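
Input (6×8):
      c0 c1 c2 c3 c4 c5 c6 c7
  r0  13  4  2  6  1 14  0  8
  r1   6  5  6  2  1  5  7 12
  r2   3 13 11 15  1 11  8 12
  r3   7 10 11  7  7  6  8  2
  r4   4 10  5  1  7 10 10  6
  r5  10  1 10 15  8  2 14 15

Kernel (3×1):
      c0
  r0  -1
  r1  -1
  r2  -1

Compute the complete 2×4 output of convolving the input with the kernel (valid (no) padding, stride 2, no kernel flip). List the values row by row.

-22 -19 -3 -15
-14 -27 -15 -26

Output[0,0]: The receptive field on the input at this output position is [13 / 6 / 3]. Elementwise product with the kernel and sum: 13·-1 + 6·-1 + 3·-1.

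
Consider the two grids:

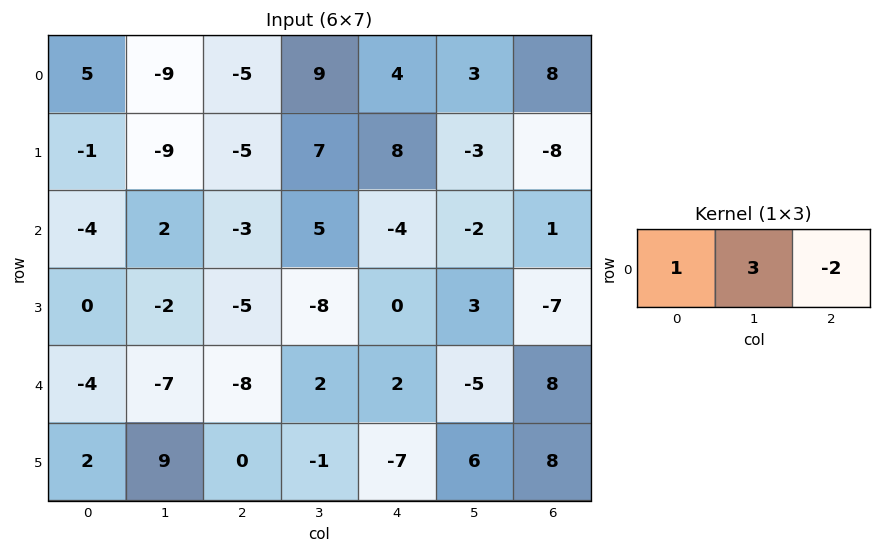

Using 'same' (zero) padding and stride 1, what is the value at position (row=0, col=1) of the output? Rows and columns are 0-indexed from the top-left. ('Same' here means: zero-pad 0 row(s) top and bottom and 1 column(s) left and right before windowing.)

-12

The receptive field on the zero-padded input at this output position is [5 -9 -5]. Elementwise product with the kernel and sum: 5·1 + -9·3 + -5·-2.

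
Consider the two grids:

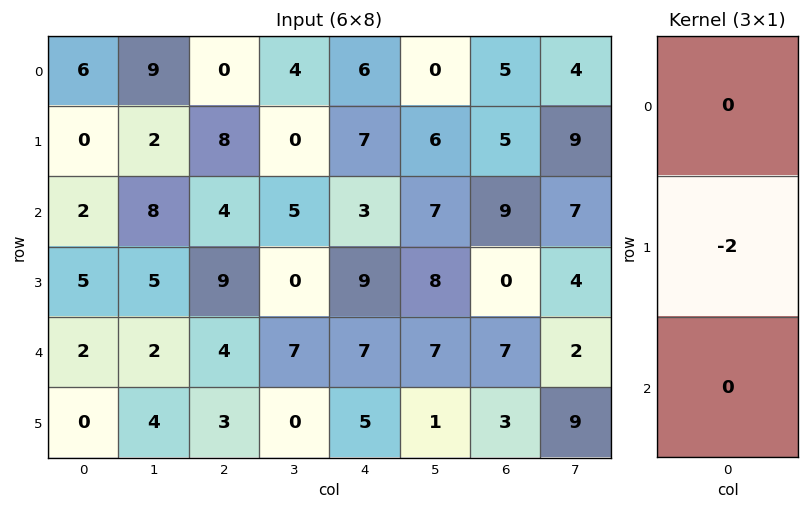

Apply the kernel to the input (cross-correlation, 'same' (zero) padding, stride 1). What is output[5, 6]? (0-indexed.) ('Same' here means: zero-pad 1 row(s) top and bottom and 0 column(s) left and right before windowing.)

-6

The receptive field on the zero-padded input at this output position is [7 / 3 / 0]. Elementwise product with the kernel and sum: 3·-2.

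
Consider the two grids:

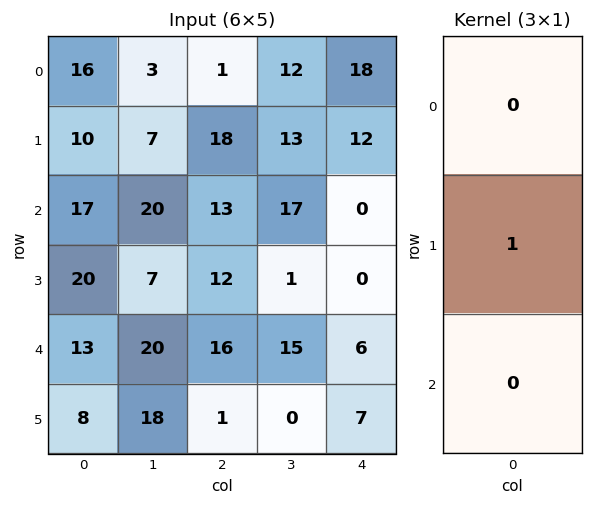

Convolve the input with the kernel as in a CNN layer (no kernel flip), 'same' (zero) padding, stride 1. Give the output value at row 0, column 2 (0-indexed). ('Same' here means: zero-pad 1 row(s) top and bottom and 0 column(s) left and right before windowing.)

1

The receptive field on the zero-padded input at this output position is [0 / 1 / 18]. Elementwise product with the kernel and sum: 1·1.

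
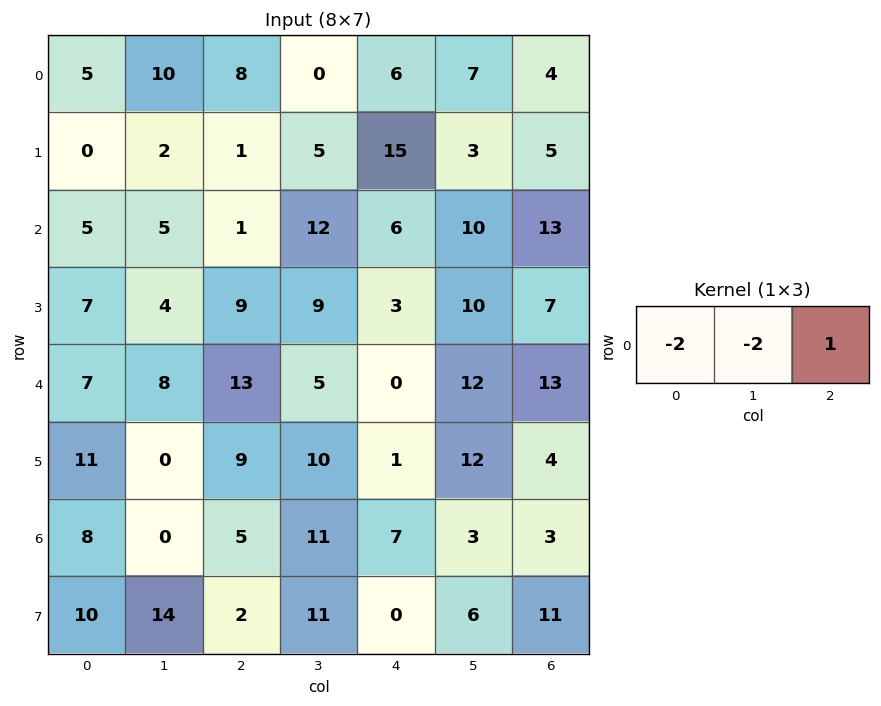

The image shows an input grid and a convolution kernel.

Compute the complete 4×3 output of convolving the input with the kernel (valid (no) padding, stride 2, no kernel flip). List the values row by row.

-22 -10 -22
-19 -20 -19
-17 -36 -11
-11 -25 -17

Output[0,0]: The receptive field on the input at this output position is [5 10 8]. Elementwise product with the kernel and sum: 5·-2 + 10·-2 + 8·1.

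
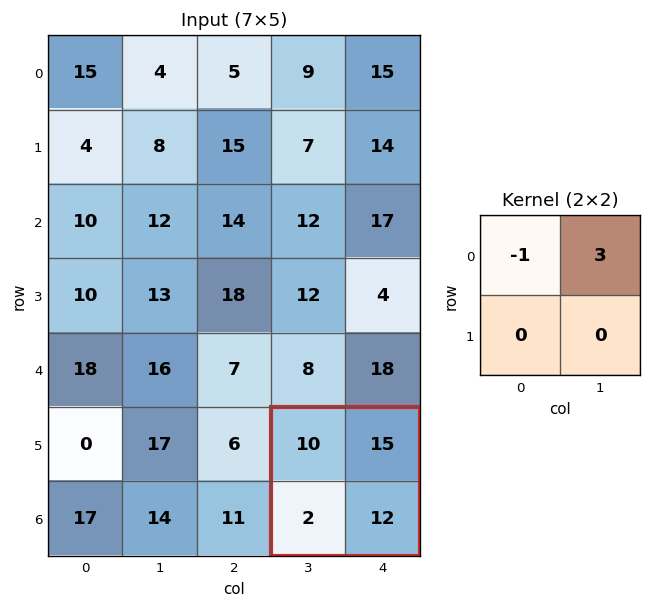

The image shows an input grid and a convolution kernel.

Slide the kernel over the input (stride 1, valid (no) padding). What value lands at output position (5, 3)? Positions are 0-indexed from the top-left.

The receptive field on the input at this output position is [10 15 / 2 12]. Elementwise product with the kernel and sum: 10·-1 + 15·3.

35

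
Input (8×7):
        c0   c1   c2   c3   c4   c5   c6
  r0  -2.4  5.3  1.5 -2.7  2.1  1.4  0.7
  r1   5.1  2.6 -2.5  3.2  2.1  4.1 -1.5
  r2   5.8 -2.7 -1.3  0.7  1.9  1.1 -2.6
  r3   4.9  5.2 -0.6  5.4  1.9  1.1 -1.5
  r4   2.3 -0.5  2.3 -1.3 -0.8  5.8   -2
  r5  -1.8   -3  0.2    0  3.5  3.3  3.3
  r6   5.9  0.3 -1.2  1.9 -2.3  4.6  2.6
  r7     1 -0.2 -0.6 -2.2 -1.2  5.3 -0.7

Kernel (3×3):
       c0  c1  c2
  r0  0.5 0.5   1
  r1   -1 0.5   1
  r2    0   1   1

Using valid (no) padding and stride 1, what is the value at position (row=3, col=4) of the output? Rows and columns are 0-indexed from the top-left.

The receptive field on the input at this output position is [1.9 1.1 -1.5 / -0.8 5.8 -2 / 3.5 3.3 3.3]. Elementwise product with the kernel and sum: 1.9·0.5 + 1.1·0.5 + -1.5·1 + -0.8·-1 + 5.8·0.5 + -2·1 + 3.3·1 + 3.3·1.

8.3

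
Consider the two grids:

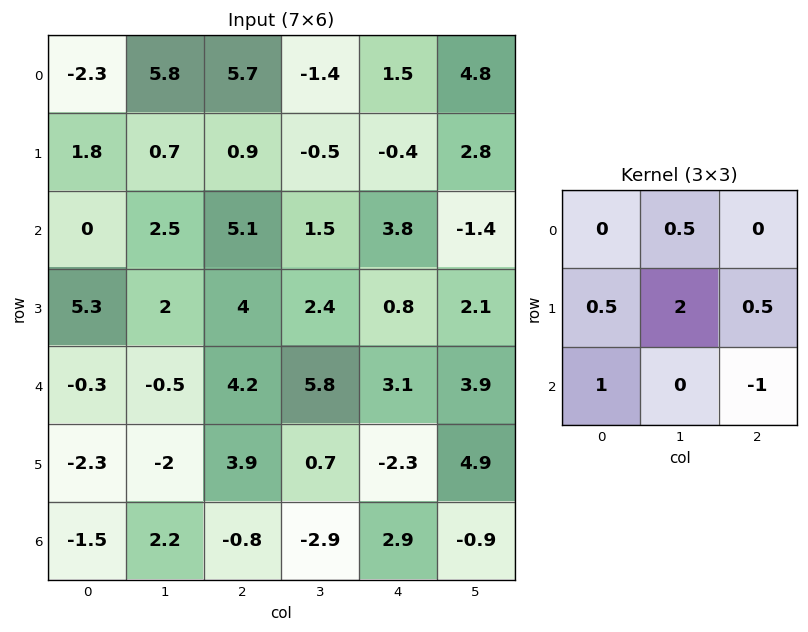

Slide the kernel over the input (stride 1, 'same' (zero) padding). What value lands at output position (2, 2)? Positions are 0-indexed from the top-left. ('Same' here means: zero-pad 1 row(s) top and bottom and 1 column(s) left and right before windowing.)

The receptive field on the zero-padded input at this output position is [0.7 0.9 -0.5 / 2.5 5.1 1.5 / 2 4 2.4]. Elementwise product with the kernel and sum: 0.9·0.5 + 2.5·0.5 + 5.1·2 + 1.5·0.5 + 2·1 + 2.4·-1.

12.25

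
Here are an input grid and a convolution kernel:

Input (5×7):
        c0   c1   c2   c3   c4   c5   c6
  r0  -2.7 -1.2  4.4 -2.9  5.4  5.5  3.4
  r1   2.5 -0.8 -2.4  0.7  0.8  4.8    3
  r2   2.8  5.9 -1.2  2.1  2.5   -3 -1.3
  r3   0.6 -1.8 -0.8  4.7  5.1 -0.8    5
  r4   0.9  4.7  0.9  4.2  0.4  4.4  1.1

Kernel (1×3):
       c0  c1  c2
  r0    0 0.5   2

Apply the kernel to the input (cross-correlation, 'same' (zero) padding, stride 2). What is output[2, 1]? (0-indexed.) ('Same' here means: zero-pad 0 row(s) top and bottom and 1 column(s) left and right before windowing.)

The receptive field on the zero-padded input at this output position is [4.7 0.9 4.2]. Elementwise product with the kernel and sum: 0.9·0.5 + 4.2·2.

8.85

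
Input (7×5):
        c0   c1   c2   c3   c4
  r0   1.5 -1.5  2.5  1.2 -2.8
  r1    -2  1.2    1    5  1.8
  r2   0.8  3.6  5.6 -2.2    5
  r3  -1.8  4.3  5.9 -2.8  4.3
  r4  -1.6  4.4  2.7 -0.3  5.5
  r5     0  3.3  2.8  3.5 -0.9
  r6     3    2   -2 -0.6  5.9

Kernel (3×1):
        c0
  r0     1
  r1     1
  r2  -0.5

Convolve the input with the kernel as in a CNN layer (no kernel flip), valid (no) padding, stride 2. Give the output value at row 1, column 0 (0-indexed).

The receptive field on the input at this output position is [0.8 / -1.8 / -1.6]. Elementwise product with the kernel and sum: 0.8·1 + -1.8·1 + -1.6·-0.5.

-0.2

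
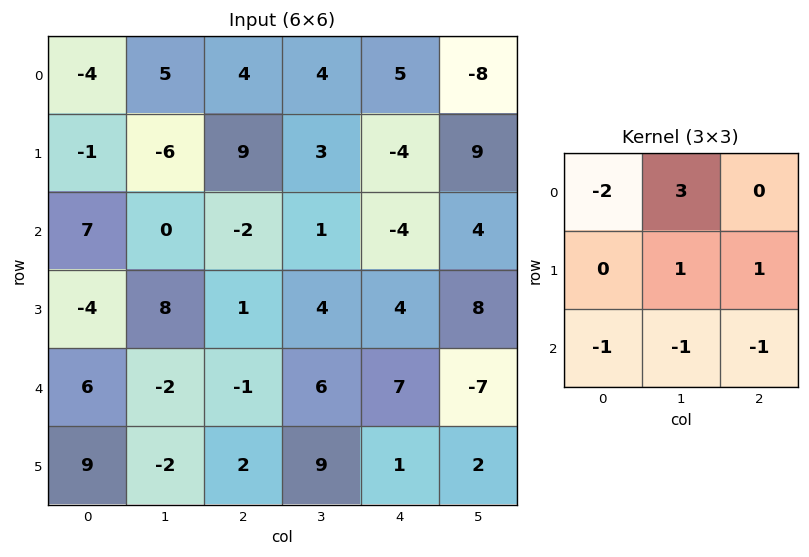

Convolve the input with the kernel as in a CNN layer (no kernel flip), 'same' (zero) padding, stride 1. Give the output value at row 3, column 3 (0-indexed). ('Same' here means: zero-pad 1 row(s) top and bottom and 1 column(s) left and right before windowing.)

3

The receptive field on the zero-padded input at this output position is [-2 1 -4 / 1 4 4 / -1 6 7]. Elementwise product with the kernel and sum: -2·-2 + 1·3 + 4·1 + 4·1 + -1·-1 + 6·-1 + 7·-1.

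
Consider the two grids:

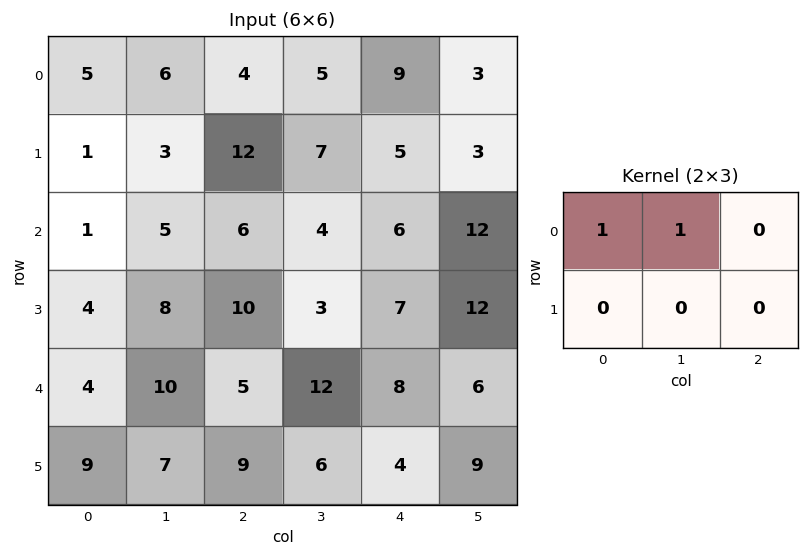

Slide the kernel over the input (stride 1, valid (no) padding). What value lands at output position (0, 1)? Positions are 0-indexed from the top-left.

10

The receptive field on the input at this output position is [6 4 5 / 3 12 7]. Elementwise product with the kernel and sum: 6·1 + 4·1.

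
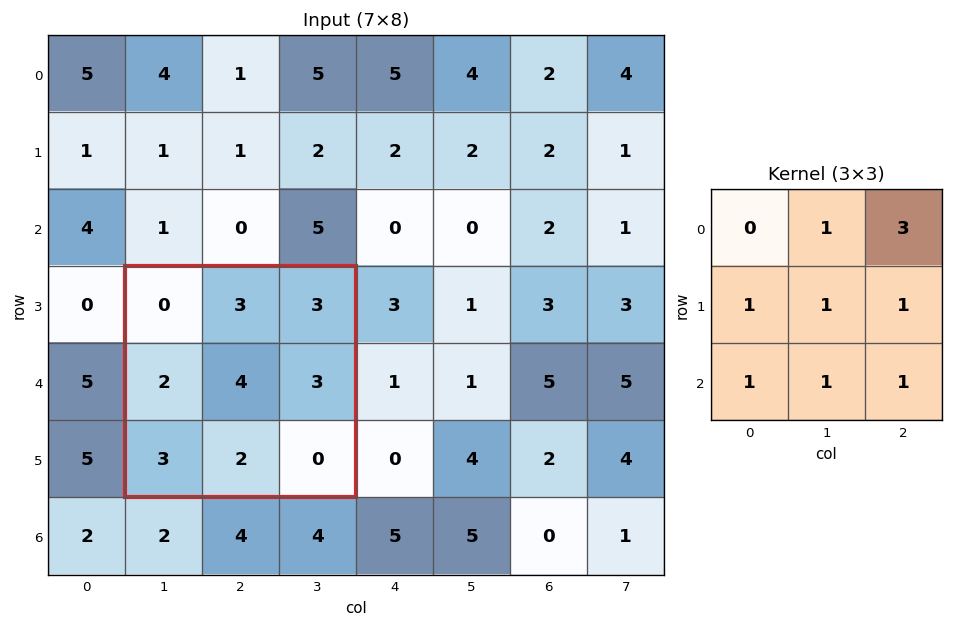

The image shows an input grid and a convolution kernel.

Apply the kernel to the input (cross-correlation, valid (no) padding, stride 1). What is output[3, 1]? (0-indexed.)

26

The receptive field on the input at this output position is [0 3 3 / 2 4 3 / 3 2 0]. Elementwise product with the kernel and sum: 3·1 + 3·3 + 2·1 + 4·1 + 3·1 + 3·1 + 2·1 + 0·1.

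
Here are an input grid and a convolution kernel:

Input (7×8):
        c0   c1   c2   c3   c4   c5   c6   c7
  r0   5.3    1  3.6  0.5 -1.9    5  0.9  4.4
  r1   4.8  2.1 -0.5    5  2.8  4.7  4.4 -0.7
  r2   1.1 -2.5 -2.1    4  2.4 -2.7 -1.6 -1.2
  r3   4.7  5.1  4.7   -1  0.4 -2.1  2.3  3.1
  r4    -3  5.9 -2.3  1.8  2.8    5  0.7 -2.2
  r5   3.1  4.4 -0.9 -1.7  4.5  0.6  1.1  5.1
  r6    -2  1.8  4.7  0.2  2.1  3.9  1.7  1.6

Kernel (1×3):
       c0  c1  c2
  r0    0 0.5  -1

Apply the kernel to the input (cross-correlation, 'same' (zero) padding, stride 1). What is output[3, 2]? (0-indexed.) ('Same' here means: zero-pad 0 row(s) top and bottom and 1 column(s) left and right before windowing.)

3.35

The receptive field on the zero-padded input at this output position is [5.1 4.7 -1]. Elementwise product with the kernel and sum: 4.7·0.5 + -1·-1.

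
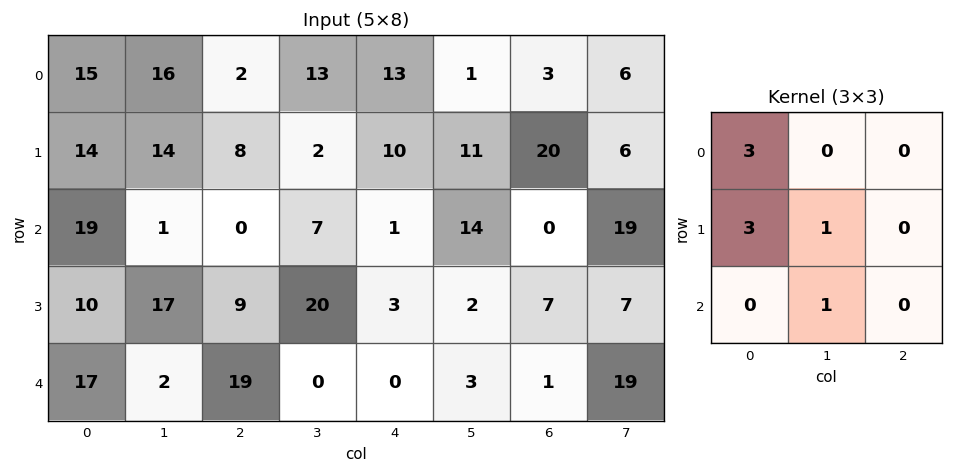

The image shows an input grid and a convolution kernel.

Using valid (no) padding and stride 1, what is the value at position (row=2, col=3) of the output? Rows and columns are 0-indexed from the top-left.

84

The receptive field on the input at this output position is [7 1 14 / 20 3 2 / 0 0 3]. Elementwise product with the kernel and sum: 7·3 + 20·3 + 3·1 + 0·1.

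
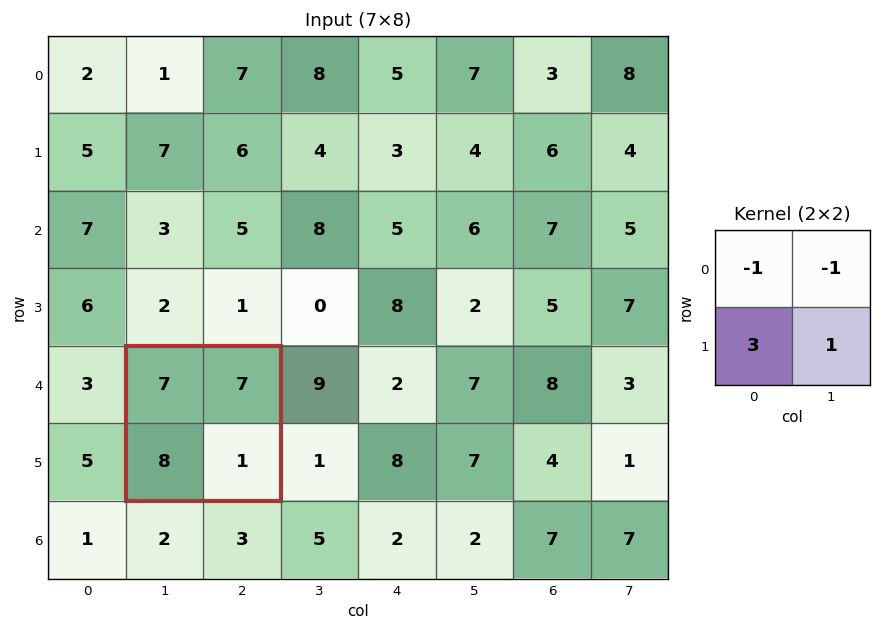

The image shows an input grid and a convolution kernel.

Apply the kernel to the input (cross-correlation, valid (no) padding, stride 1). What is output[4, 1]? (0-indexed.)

The receptive field on the input at this output position is [7 7 / 8 1]. Elementwise product with the kernel and sum: 7·-1 + 7·-1 + 8·3 + 1·1.

11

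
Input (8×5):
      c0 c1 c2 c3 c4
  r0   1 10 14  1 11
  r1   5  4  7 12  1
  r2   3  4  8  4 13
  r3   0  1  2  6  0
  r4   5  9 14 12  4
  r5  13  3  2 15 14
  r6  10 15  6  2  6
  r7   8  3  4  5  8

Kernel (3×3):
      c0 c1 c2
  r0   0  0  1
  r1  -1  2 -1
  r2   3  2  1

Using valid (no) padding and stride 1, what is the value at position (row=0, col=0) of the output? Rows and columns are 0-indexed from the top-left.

35

The receptive field on the input at this output position is [1 10 14 / 5 4 7 / 3 4 8]. Elementwise product with the kernel and sum: 14·1 + 5·-1 + 4·2 + 7·-1 + 3·3 + 4·2 + 8·1.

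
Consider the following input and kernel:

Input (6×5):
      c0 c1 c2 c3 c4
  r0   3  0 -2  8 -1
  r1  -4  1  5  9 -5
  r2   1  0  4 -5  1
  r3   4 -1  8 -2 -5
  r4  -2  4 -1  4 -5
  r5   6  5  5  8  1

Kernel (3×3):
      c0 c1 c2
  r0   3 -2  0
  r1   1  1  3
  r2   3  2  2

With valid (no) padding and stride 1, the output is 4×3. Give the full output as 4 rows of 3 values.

Output[0,0]: The receptive field on the input at this output position is [3 0 -2 / -4 1 5 / 1 0 4]. Elementwise product with the kernel and sum: 3·3 + 0·-2 + -4·1 + 1·1 + 5·3 + 1·3 + 0·2 + 4·2.
Output[0,1]: The receptive field on the input at this output position is [0 -2 8 / 1 5 9 / 0 4 -5]. Elementwise product with the kernel and sum: 0·3 + -2·-2 + 1·1 + 5·1 + 9·3 + 0·3 + 4·2 + -5·2.

32 35 -19
25 -9 9
30 11 8
51 37 49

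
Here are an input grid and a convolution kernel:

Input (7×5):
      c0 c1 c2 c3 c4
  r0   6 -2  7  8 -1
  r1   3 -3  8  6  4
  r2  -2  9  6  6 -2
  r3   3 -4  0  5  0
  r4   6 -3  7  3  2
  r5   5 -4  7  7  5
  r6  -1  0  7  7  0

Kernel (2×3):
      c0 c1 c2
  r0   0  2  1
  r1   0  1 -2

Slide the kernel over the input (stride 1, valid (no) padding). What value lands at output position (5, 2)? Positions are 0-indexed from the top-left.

26

The receptive field on the input at this output position is [7 7 5 / 7 7 0]. Elementwise product with the kernel and sum: 7·2 + 5·1 + 7·1 + 0·-2.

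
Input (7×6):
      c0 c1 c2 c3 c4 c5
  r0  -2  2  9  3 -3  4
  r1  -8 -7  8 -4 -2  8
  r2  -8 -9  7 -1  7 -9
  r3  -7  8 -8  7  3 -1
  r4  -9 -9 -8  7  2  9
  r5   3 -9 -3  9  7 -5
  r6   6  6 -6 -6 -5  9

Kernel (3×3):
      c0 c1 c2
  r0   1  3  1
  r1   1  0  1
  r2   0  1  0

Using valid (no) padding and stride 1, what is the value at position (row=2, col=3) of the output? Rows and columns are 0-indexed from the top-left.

19

The receptive field on the input at this output position is [-1 7 -9 / 7 3 -1 / 7 2 9]. Elementwise product with the kernel and sum: -1·1 + 7·3 + -9·1 + 7·1 + -1·1 + 2·1.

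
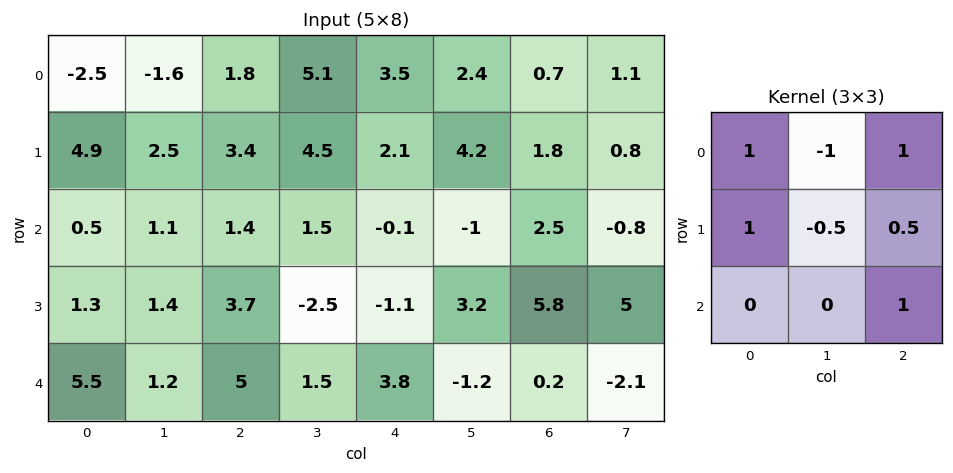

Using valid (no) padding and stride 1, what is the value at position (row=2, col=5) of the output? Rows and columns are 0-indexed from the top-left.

-3.6

The receptive field on the input at this output position is [-1 2.5 -0.8 / 3.2 5.8 5 / -1.2 0.2 -2.1]. Elementwise product with the kernel and sum: -1·1 + 2.5·-1 + -0.8·1 + 3.2·1 + 5.8·-0.5 + 5·0.5 + -2.1·1.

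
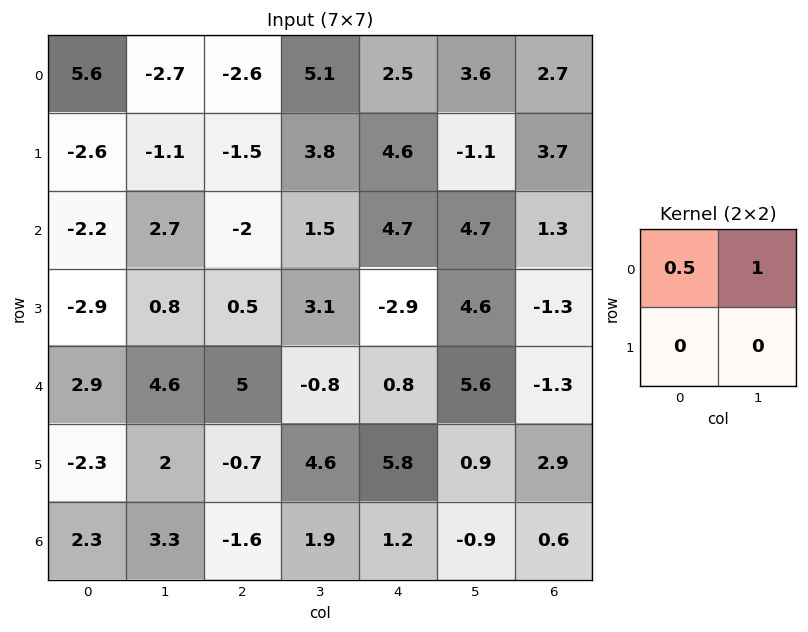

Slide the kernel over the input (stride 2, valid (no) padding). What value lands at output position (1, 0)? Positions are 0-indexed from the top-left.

1.6

The receptive field on the input at this output position is [-2.2 2.7 / -2.9 0.8]. Elementwise product with the kernel and sum: -2.2·0.5 + 2.7·1.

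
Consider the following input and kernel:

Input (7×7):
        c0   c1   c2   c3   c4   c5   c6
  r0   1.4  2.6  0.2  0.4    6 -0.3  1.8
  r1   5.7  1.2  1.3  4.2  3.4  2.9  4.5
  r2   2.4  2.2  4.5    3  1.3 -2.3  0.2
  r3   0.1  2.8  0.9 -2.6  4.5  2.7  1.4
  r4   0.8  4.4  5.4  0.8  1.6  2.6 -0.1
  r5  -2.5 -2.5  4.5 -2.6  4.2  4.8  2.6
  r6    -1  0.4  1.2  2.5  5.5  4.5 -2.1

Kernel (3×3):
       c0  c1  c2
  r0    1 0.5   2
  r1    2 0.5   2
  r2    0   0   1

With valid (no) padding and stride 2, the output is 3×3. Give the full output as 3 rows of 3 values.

Output[0,0]: The receptive field on the input at this output position is [1.4 2.6 0.2 / 5.7 1.2 1.3 / 2.4 2.2 4.5]. Elementwise product with the kernel and sum: 1.4·1 + 2.6·0.5 + 0.2·2 + 5.7·2 + 1.2·0.5 + 1.3·2 + 4.5·1.
Output[0,1]: The receptive field on the input at this output position is [0.2 0.4 6 / 1.3 4.2 3.4 / 4.5 3 1.3]. Elementwise product with the kernel and sum: 0.2·1 + 0.4·0.5 + 6·2 + 1.3·2 + 4.2·0.5 + 3.4·2 + 1.3·1.

22.2 25.2 26.9
21.3 19.7 13.6
17.75 30.6 16.6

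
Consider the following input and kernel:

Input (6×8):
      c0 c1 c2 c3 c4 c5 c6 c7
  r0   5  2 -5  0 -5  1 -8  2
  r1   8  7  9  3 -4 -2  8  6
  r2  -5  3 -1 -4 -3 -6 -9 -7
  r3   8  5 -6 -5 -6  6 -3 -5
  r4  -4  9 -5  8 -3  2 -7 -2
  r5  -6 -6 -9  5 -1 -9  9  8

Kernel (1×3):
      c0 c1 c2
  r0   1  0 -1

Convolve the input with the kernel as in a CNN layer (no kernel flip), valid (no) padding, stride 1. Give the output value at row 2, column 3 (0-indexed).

2

The receptive field on the input at this output position is [-4 -3 -6]. Elementwise product with the kernel and sum: -4·1 + -6·-1.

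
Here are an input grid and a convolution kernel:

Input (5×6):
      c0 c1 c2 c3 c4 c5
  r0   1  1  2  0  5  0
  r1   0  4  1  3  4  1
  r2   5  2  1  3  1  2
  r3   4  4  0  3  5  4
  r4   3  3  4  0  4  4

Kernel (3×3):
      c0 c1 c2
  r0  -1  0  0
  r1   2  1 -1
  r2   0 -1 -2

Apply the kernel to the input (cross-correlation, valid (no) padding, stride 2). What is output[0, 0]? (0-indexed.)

-2

The receptive field on the input at this output position is [1 1 2 / 0 4 1 / 5 2 1]. Elementwise product with the kernel and sum: 1·-1 + 0·2 + 4·1 + 1·-1 + 2·-1 + 1·-2.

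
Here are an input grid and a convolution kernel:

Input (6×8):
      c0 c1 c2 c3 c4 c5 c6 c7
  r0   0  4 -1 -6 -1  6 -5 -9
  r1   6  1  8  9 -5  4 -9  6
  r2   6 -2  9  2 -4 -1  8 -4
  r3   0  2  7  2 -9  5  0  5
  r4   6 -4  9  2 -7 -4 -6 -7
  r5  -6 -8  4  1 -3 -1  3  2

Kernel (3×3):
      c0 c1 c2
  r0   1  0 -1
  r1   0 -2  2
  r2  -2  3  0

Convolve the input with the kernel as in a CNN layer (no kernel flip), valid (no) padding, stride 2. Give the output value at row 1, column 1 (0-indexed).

The receptive field on the input at this output position is [9 2 -4 / 7 2 -9 / 9 2 -7]. Elementwise product with the kernel and sum: 9·1 + -4·-1 + 2·-2 + -9·2 + 9·-2 + 2·3.

-21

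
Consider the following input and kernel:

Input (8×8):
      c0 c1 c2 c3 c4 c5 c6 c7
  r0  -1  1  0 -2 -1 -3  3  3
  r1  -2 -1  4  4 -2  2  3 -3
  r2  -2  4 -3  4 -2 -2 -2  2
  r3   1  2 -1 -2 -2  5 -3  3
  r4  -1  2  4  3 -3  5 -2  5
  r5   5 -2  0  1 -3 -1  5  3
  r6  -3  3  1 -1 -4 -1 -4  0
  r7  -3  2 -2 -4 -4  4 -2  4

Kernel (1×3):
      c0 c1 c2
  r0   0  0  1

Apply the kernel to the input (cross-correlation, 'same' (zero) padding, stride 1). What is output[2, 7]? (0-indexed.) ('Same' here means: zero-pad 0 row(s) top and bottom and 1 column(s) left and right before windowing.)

The receptive field on the zero-padded input at this output position is [-2 2 0]. Elementwise product with the kernel and sum: 0·1.

0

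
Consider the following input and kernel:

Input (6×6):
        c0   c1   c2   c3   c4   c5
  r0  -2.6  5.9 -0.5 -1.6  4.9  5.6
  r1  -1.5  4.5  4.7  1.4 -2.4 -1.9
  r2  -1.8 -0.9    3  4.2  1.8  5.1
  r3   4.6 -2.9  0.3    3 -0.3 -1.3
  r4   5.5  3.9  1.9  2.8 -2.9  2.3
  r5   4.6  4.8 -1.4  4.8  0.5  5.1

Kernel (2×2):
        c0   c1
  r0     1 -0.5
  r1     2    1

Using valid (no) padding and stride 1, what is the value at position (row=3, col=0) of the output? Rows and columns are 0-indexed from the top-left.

The receptive field on the input at this output position is [4.6 -2.9 / 5.5 3.9]. Elementwise product with the kernel and sum: 4.6·1 + -2.9·-0.5 + 5.5·2 + 3.9·1.

20.95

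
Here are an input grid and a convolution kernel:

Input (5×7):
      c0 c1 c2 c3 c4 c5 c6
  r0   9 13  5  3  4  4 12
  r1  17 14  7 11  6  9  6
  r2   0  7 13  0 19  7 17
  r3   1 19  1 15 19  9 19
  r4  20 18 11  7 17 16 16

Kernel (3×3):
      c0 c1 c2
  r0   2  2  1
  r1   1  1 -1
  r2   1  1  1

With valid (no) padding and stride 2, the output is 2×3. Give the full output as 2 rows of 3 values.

93 64 80
95 77 127

Output[0,0]: The receptive field on the input at this output position is [9 13 5 / 17 14 7 / 0 7 13]. Elementwise product with the kernel and sum: 9·2 + 13·2 + 5·1 + 17·1 + 14·1 + 7·-1 + 0·1 + 7·1 + 13·1.
Output[0,1]: The receptive field on the input at this output position is [5 3 4 / 7 11 6 / 13 0 19]. Elementwise product with the kernel and sum: 5·2 + 3·2 + 4·1 + 7·1 + 11·1 + 6·-1 + 13·1 + 0·1 + 19·1.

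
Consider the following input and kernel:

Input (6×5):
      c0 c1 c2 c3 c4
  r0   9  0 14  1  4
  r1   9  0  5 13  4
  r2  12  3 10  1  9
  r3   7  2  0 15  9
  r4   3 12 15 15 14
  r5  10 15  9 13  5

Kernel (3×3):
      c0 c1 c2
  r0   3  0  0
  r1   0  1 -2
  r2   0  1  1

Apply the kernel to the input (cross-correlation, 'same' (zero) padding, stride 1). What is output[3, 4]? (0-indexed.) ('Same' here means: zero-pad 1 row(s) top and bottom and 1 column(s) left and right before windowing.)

26

The receptive field on the zero-padded input at this output position is [1 9 0 / 15 9 0 / 15 14 0]. Elementwise product with the kernel and sum: 1·3 + 9·1 + 0·-2 + 14·1 + 0·1.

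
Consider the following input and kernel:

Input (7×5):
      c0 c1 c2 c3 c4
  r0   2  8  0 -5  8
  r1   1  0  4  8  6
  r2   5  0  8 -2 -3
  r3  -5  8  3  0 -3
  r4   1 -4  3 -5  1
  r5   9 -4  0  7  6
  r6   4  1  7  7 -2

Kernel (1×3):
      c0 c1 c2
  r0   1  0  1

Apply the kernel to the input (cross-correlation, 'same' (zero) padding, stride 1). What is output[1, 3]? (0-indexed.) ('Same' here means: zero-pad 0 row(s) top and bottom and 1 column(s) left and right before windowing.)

The receptive field on the zero-padded input at this output position is [4 8 6]. Elementwise product with the kernel and sum: 4·1 + 6·1.

10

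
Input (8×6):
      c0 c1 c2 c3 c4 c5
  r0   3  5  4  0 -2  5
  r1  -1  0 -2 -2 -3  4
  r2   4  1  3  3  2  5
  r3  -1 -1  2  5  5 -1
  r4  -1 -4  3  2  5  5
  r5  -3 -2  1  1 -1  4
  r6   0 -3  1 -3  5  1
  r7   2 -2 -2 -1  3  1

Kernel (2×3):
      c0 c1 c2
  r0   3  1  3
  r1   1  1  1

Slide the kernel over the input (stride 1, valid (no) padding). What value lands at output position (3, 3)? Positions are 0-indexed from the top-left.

The receptive field on the input at this output position is [5 5 -1 / 2 5 5]. Elementwise product with the kernel and sum: 5·3 + 5·1 + -1·3 + 2·1 + 5·1 + 5·1.

29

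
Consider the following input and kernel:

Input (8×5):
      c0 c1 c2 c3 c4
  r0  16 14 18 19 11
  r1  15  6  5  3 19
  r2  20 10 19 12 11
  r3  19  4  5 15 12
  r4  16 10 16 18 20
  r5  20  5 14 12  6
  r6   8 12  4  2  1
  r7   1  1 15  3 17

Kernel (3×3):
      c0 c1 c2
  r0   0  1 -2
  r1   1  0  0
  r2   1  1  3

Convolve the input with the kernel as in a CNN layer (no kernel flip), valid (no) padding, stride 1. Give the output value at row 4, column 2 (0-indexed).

1

The receptive field on the input at this output position is [16 18 20 / 14 12 6 / 4 2 1]. Elementwise product with the kernel and sum: 18·1 + 20·-2 + 14·1 + 4·1 + 2·1 + 1·3.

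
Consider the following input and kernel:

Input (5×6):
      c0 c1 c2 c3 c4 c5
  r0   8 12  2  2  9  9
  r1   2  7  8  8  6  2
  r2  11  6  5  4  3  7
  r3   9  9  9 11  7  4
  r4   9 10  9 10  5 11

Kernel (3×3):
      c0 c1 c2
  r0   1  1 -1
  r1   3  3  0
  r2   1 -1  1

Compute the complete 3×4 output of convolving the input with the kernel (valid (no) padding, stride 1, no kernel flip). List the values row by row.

Output[0,0]: The receptive field on the input at this output position is [8 12 2 / 2 7 8 / 11 6 5]. Elementwise product with the kernel and sum: 8·1 + 12·1 + 2·-1 + 2·3 + 7·3 + 11·1 + 6·-1 + 5·1.
Output[0,1]: The receptive field on the input at this output position is [12 2 2 / 7 8 8 / 6 5 4]. Elementwise product with the kernel and sum: 12·1 + 2·1 + 2·-1 + 7·3 + 8·3 + 6·1 + 5·-1 + 4·1.

55 62 47 52
61 51 42 41
74 72 70 70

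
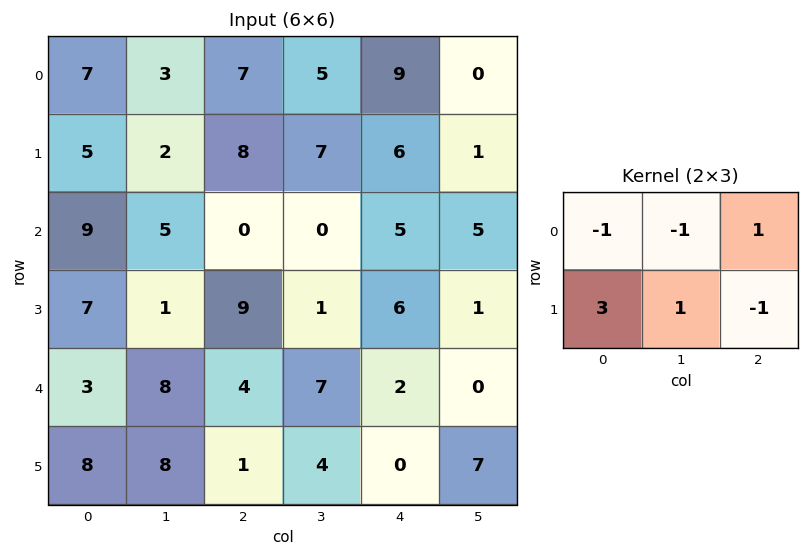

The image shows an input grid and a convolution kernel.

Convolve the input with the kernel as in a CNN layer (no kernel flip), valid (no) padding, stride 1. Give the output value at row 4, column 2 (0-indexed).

The receptive field on the input at this output position is [4 7 2 / 1 4 0]. Elementwise product with the kernel and sum: 4·-1 + 7·-1 + 2·1 + 1·3 + 4·1 + 0·-1.

-2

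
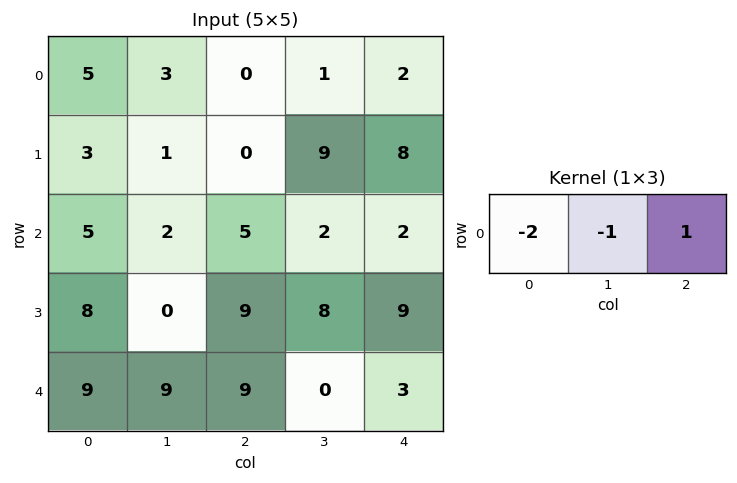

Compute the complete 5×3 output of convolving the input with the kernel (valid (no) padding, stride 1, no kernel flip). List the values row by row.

-13 -5 1
-7 7 -1
-7 -7 -10
-7 -1 -17
-18 -27 -15

Output[0,0]: The receptive field on the input at this output position is [5 3 0]. Elementwise product with the kernel and sum: 5·-2 + 3·-1 + 0·1.
Output[0,1]: The receptive field on the input at this output position is [3 0 1]. Elementwise product with the kernel and sum: 3·-2 + 0·-1 + 1·1.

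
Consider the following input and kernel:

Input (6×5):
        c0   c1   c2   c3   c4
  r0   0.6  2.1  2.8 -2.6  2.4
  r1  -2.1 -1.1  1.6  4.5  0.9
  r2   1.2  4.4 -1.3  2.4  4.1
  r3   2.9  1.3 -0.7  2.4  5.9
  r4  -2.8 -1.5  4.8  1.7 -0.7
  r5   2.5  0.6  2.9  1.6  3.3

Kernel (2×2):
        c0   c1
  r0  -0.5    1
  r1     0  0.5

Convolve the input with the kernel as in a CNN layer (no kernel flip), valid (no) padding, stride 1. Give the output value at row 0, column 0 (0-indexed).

The receptive field on the input at this output position is [0.6 2.1 / -2.1 -1.1]. Elementwise product with the kernel and sum: 0.6·-0.5 + 2.1·1 + -1.1·0.5.

1.25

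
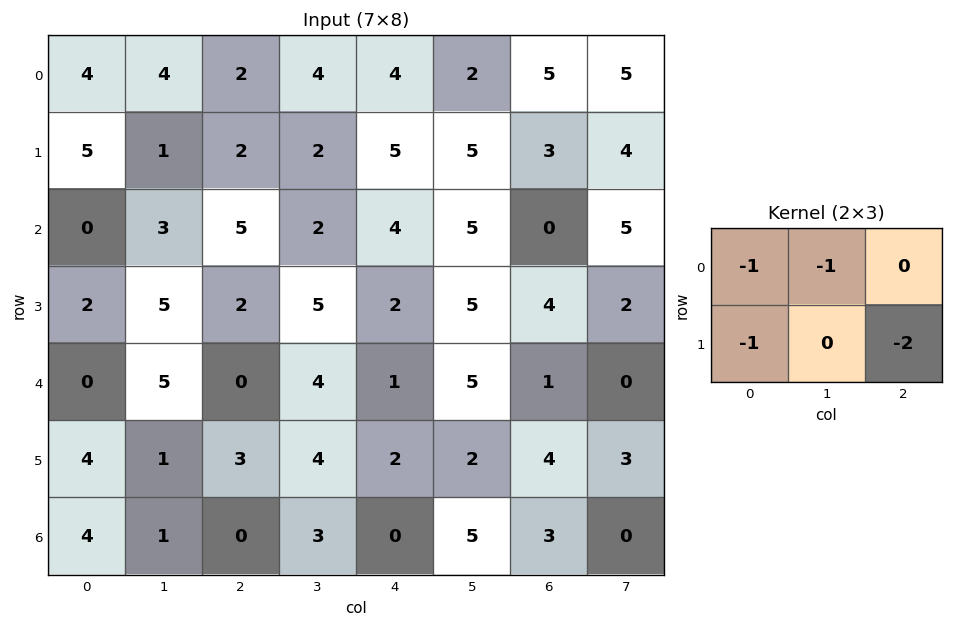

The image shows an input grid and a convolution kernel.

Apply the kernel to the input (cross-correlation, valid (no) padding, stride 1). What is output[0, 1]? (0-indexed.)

-11

The receptive field on the input at this output position is [4 2 4 / 1 2 2]. Elementwise product with the kernel and sum: 4·-1 + 2·-1 + 1·-1 + 2·-2.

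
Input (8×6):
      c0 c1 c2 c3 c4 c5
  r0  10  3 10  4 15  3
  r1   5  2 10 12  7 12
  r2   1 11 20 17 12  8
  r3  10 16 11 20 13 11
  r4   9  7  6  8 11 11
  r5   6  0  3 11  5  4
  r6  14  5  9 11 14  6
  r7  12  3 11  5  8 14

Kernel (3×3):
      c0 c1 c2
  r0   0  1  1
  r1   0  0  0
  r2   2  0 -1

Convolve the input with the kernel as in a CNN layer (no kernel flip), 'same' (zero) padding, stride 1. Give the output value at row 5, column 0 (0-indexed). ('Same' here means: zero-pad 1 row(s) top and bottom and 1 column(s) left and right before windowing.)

11

The receptive field on the zero-padded input at this output position is [0 9 7 / 0 6 0 / 0 14 5]. Elementwise product with the kernel and sum: 9·1 + 7·1 + 0·2 + 5·-1.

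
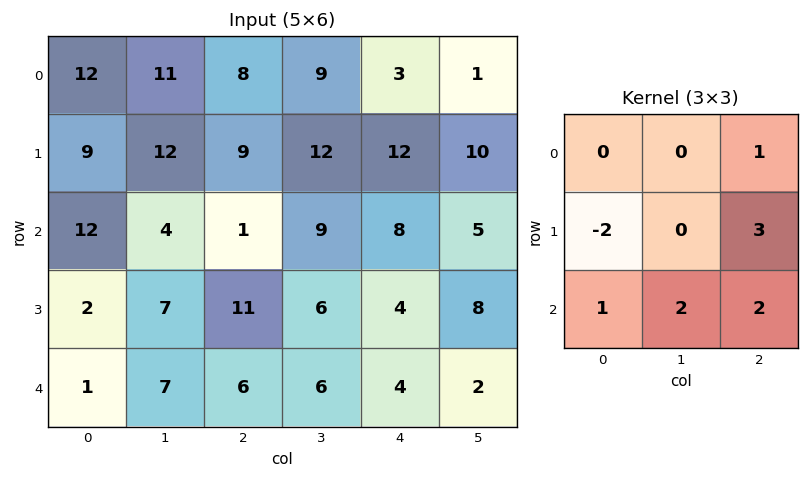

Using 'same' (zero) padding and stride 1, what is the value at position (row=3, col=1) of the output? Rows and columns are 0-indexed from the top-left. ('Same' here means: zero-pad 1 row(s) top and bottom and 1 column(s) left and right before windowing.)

The receptive field on the zero-padded input at this output position is [12 4 1 / 2 7 11 / 1 7 6]. Elementwise product with the kernel and sum: 1·1 + 2·-2 + 11·3 + 1·1 + 7·2 + 6·2.

57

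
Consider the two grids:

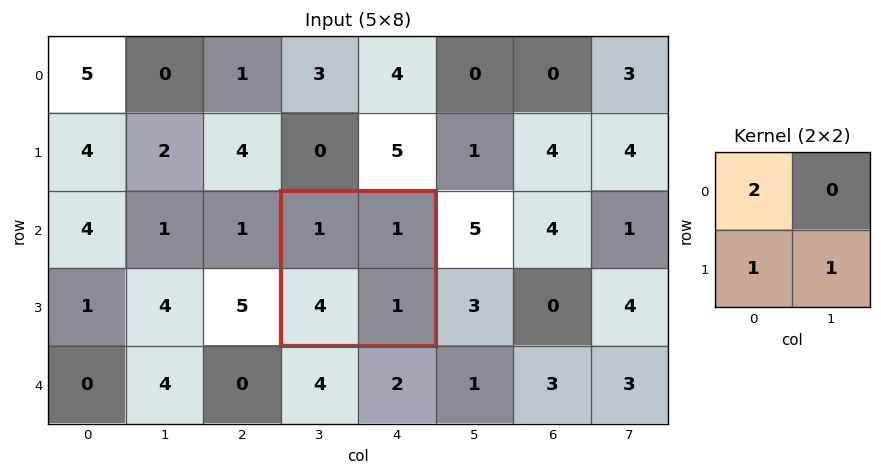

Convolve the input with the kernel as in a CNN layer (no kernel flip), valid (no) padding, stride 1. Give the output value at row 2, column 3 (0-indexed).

7

The receptive field on the input at this output position is [1 1 / 4 1]. Elementwise product with the kernel and sum: 1·2 + 4·1 + 1·1.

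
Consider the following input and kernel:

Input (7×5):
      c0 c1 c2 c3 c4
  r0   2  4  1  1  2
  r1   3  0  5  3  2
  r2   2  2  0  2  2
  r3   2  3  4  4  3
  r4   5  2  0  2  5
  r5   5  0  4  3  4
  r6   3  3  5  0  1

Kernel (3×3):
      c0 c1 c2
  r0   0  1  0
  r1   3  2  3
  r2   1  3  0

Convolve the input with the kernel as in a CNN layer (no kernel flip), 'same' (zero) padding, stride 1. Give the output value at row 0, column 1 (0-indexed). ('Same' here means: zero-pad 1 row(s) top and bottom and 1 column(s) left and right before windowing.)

The receptive field on the zero-padded input at this output position is [0 0 0 / 2 4 1 / 3 0 5]. Elementwise product with the kernel and sum: 0·1 + 2·3 + 4·2 + 1·3 + 3·1 + 0·3.

20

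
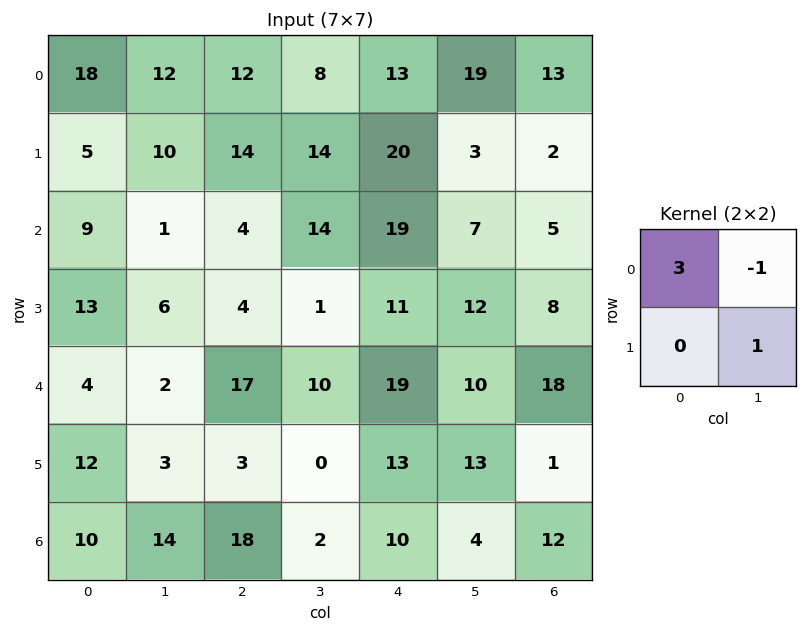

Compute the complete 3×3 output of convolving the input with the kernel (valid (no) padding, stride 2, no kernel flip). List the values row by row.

52 42 23
32 -1 62
13 41 60

Output[0,0]: The receptive field on the input at this output position is [18 12 / 5 10]. Elementwise product with the kernel and sum: 18·3 + 12·-1 + 10·1.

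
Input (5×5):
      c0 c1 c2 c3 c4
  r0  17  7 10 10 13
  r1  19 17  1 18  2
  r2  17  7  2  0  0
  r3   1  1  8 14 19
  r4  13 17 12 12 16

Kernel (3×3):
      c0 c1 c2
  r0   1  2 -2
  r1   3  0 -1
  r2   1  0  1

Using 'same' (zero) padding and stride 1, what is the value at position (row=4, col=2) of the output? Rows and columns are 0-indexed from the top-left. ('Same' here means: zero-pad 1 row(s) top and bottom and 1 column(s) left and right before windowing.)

28

The receptive field on the zero-padded input at this output position is [1 8 14 / 17 12 12 / 0 0 0]. Elementwise product with the kernel and sum: 1·1 + 8·2 + 14·-2 + 17·3 + 12·-1 + 0·1 + 0·1.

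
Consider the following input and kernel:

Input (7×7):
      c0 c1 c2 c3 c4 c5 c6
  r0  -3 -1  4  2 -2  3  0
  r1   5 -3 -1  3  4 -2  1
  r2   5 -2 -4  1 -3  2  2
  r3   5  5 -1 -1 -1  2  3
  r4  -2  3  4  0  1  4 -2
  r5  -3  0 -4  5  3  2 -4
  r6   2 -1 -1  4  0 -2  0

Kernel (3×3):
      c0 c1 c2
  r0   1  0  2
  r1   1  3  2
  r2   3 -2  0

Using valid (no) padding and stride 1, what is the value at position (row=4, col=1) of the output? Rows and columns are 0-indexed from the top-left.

0

The receptive field on the input at this output position is [3 4 0 / 0 -4 5 / -1 -1 4]. Elementwise product with the kernel and sum: 3·1 + 0·2 + 0·1 + -4·3 + 5·2 + -1·3 + -1·-2.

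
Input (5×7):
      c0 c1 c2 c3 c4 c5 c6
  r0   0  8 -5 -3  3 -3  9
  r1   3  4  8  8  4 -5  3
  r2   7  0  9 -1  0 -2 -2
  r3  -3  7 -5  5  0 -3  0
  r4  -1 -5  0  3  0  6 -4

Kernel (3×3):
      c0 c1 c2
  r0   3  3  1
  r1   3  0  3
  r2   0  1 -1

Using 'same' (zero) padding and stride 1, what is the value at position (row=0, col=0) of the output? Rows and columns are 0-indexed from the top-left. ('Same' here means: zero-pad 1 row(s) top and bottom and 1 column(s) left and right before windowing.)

The receptive field on the zero-padded input at this output position is [0 0 0 / 0 0 8 / 0 3 4]. Elementwise product with the kernel and sum: 0·3 + 0·3 + 0·1 + 0·3 + 8·3 + 3·1 + 4·-1.

23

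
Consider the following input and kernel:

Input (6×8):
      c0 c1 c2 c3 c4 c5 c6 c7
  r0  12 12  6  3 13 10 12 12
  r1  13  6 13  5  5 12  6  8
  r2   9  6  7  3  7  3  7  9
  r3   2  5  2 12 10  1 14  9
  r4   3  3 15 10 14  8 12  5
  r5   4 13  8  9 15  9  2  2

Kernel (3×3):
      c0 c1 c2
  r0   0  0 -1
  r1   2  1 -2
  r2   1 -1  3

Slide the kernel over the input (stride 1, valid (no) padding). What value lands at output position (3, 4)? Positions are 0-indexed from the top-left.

10

The receptive field on the input at this output position is [10 1 14 / 14 8 12 / 15 9 2]. Elementwise product with the kernel and sum: 14·-1 + 14·2 + 8·1 + 12·-2 + 15·1 + 9·-1 + 2·3.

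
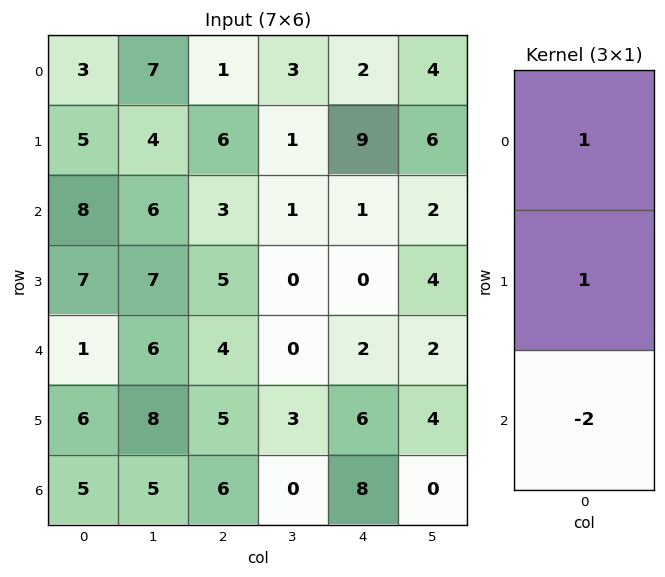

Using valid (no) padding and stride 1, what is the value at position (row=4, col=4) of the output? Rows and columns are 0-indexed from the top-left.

The receptive field on the input at this output position is [2 / 6 / 8]. Elementwise product with the kernel and sum: 2·1 + 6·1 + 8·-2.

-8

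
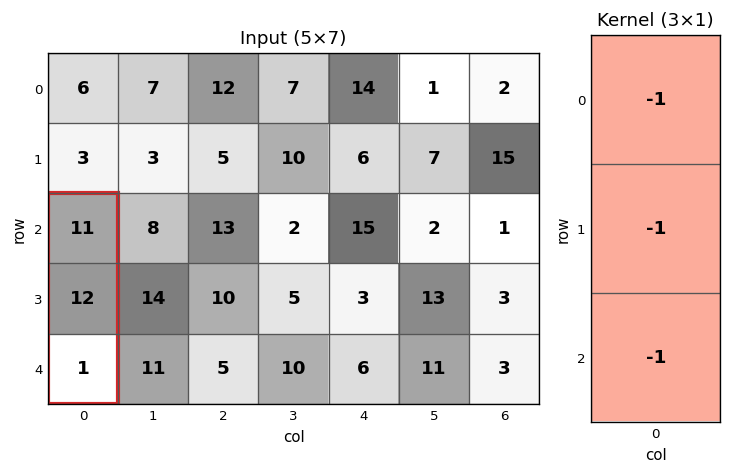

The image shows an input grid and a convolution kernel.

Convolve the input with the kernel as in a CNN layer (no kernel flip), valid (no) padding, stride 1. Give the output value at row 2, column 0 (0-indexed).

-24

The receptive field on the input at this output position is [11 / 12 / 1]. Elementwise product with the kernel and sum: 11·-1 + 12·-1 + 1·-1.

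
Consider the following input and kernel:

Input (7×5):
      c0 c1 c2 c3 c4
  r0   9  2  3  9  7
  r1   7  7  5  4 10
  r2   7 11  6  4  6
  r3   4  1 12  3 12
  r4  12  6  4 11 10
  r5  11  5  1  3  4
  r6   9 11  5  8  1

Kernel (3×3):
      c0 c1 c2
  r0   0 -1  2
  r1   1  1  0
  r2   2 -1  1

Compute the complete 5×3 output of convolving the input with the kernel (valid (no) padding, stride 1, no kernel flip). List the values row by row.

Output[0,0]: The receptive field on the input at this output position is [9 2 3 / 7 7 5 / 7 11 6]. Elementwise product with the kernel and sum: 2·-1 + 3·2 + 7·1 + 7·1 + 7·2 + 11·-1 + 6·1.
Output[0,1]: The receptive field on the input at this output position is [2 3 9 / 7 5 4 / 11 6 4]. Elementwise product with the kernel and sum: 3·-1 + 9·2 + 7·1 + 5·1 + 11·2 + 6·-1 + 4·1.

27 47 28
40 13 59
28 34 30
59 16 39
30 49 16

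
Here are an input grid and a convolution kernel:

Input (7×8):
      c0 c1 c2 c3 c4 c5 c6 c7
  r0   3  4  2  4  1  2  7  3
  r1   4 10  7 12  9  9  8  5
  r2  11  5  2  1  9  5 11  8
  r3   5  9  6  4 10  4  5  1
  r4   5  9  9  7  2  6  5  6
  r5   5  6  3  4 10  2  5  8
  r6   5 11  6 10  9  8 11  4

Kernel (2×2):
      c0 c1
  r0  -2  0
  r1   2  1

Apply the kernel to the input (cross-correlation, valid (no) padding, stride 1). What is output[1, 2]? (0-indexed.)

The receptive field on the input at this output position is [7 12 / 2 1]. Elementwise product with the kernel and sum: 7·-2 + 2·2 + 1·1.

-9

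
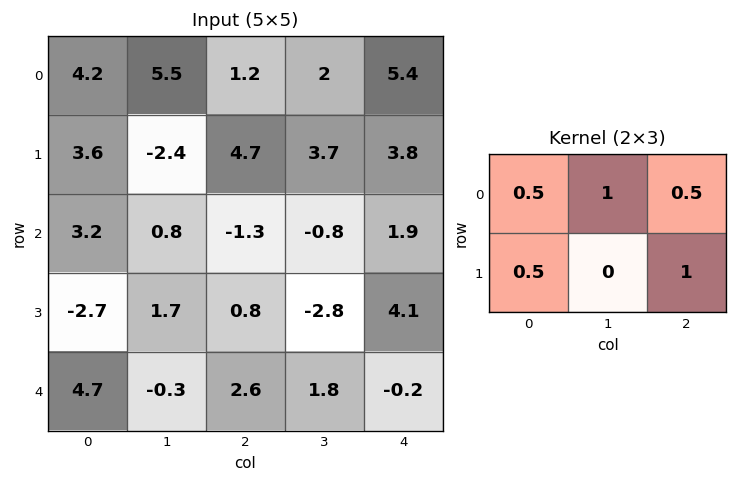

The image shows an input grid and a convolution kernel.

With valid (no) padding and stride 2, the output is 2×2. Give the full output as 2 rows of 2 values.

Output[0,0]: The receptive field on the input at this output position is [4.2 5.5 1.2 / 3.6 -2.4 4.7]. Elementwise product with the kernel and sum: 4.2·0.5 + 5.5·1 + 1.2·0.5 + 3.6·0.5 + 4.7·1.

14.7 11.45
1.2 4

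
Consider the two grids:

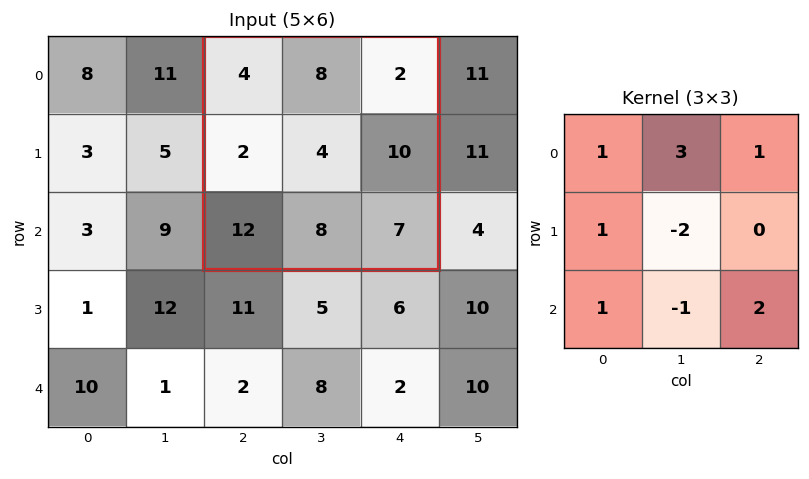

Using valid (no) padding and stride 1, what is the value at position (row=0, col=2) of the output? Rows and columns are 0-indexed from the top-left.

42

The receptive field on the input at this output position is [4 8 2 / 2 4 10 / 12 8 7]. Elementwise product with the kernel and sum: 4·1 + 8·3 + 2·1 + 2·1 + 4·-2 + 12·1 + 8·-1 + 7·2.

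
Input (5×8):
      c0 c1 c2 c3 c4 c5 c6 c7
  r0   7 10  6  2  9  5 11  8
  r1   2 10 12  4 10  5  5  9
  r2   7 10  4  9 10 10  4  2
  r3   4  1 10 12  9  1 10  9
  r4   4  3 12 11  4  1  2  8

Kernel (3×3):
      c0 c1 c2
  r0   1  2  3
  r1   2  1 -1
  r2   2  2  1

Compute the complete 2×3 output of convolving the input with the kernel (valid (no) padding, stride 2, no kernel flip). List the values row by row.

85 91 116
64 125 63

Output[0,0]: The receptive field on the input at this output position is [7 10 6 / 2 10 12 / 7 10 4]. Elementwise product with the kernel and sum: 7·1 + 10·2 + 6·3 + 2·2 + 10·1 + 12·-1 + 7·2 + 10·2 + 4·1.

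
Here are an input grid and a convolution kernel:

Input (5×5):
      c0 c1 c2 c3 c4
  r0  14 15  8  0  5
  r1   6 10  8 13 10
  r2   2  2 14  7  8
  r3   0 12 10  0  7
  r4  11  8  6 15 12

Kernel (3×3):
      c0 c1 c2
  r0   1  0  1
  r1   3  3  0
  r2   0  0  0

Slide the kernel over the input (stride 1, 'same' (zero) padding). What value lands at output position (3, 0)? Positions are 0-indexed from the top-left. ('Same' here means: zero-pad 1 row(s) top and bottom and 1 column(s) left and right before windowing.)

2

The receptive field on the zero-padded input at this output position is [0 2 2 / 0 0 12 / 0 11 8]. Elementwise product with the kernel and sum: 0·1 + 2·1 + 0·3 + 0·3.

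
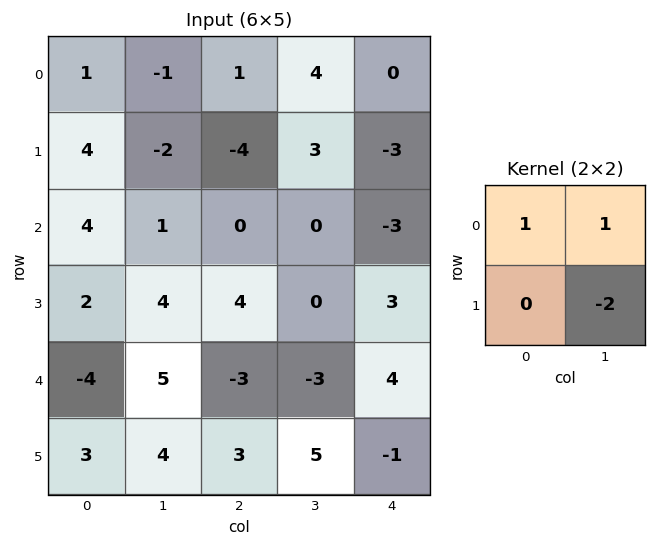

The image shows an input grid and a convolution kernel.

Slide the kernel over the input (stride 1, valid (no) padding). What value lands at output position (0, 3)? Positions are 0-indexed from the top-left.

The receptive field on the input at this output position is [4 0 / 3 -3]. Elementwise product with the kernel and sum: 4·1 + 0·1 + -3·-2.

10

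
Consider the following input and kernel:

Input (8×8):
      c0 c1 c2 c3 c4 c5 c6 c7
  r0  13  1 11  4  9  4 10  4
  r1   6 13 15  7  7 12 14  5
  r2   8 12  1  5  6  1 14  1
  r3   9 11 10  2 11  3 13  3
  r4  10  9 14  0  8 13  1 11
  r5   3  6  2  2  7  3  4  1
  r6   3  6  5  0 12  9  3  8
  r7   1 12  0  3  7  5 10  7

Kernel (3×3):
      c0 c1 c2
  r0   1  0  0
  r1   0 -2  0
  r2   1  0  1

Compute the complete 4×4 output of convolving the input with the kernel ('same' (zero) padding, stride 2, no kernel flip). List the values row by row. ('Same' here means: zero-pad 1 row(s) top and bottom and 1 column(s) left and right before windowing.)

-13 -2 1 -3
-5 24 0 -10
-14 -9 -9 5
6 11 -14 9

Output[0,0]: The receptive field on the zero-padded input at this output position is [0 0 0 / 0 13 1 / 0 6 13]. Elementwise product with the kernel and sum: 0·1 + 13·-2 + 0·1 + 13·1.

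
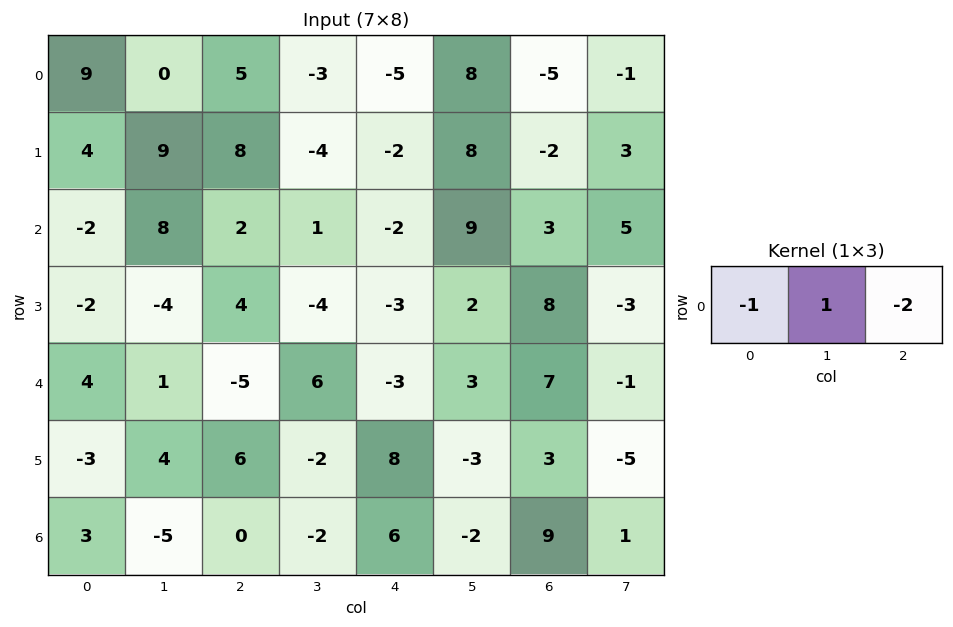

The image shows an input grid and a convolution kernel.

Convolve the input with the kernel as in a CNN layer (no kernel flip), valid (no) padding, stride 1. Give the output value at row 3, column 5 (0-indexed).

The receptive field on the input at this output position is [2 8 -3]. Elementwise product with the kernel and sum: 2·-1 + 8·1 + -3·-2.

12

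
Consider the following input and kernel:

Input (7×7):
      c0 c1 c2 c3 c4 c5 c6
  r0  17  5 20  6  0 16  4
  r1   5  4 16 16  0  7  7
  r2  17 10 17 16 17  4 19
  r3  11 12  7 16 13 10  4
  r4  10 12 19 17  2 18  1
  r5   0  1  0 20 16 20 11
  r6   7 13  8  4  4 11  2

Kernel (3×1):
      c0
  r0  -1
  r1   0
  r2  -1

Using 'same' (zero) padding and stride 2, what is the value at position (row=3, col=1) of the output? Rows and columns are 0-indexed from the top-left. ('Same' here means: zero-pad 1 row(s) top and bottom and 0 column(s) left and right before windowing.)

The receptive field on the zero-padded input at this output position is [0 / 8 / 0]. Elementwise product with the kernel and sum: 0·-1 + 0·-1.

0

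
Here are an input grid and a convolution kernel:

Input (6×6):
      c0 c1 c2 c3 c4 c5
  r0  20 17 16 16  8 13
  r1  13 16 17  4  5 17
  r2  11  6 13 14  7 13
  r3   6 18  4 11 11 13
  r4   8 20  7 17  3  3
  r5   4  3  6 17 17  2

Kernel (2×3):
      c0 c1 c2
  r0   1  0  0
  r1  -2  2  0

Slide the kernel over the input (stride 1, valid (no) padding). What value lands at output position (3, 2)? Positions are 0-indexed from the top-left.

24

The receptive field on the input at this output position is [4 11 11 / 7 17 3]. Elementwise product with the kernel and sum: 4·1 + 7·-2 + 17·2.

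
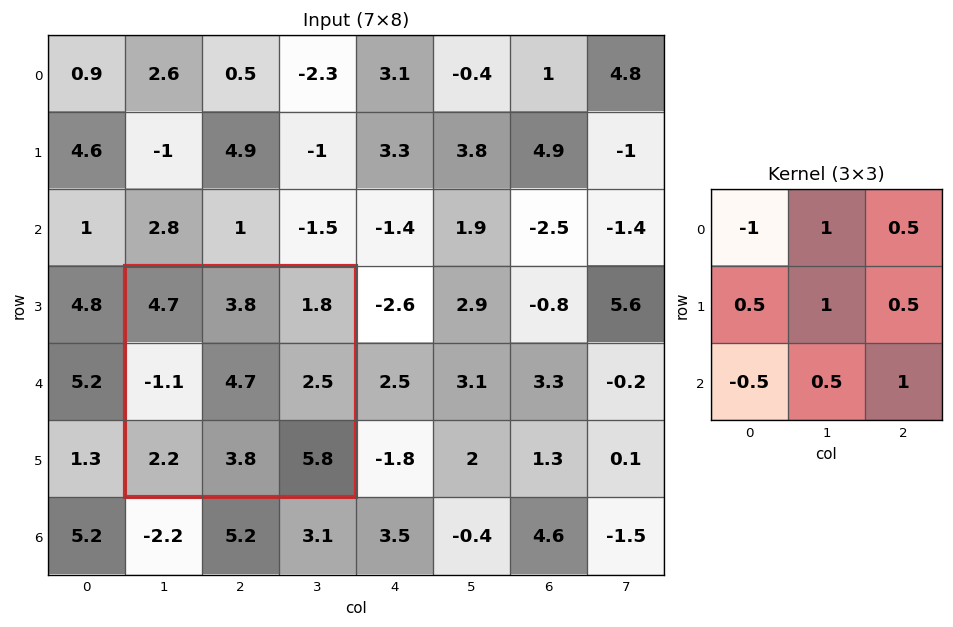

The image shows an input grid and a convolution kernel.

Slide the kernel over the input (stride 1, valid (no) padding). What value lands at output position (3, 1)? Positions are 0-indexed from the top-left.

The receptive field on the input at this output position is [4.7 3.8 1.8 / -1.1 4.7 2.5 / 2.2 3.8 5.8]. Elementwise product with the kernel and sum: 4.7·-1 + 3.8·1 + 1.8·0.5 + -1.1·0.5 + 4.7·1 + 2.5·0.5 + 2.2·-0.5 + 3.8·0.5 + 5.8·1.

12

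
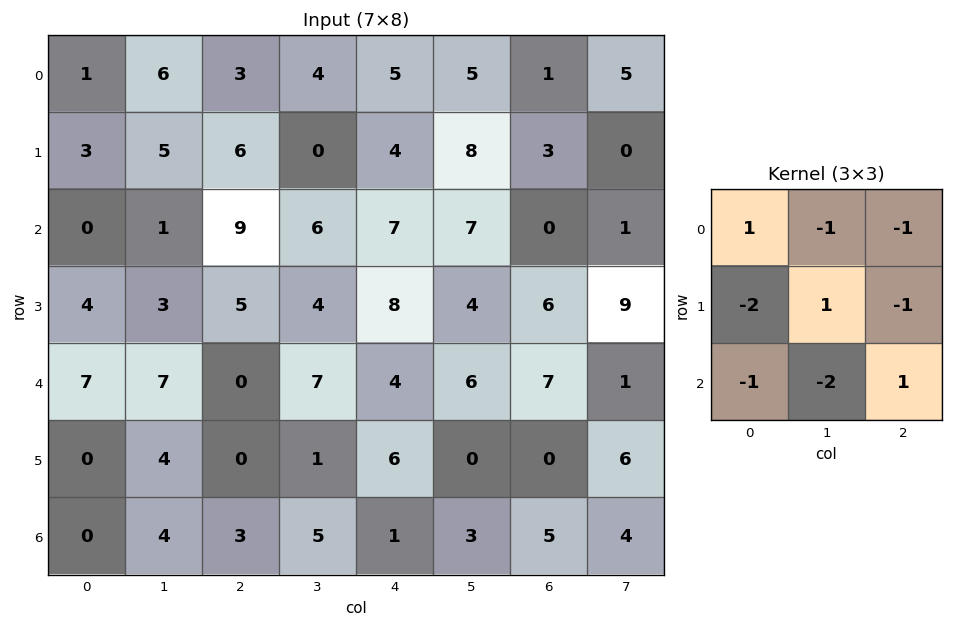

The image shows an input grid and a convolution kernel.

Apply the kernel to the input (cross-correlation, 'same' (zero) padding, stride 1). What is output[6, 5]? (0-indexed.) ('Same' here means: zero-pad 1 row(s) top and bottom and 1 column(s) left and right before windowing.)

2

The receptive field on the zero-padded input at this output position is [6 0 0 / 1 3 5 / 0 0 0]. Elementwise product with the kernel and sum: 6·1 + 0·-1 + 0·-1 + 1·-2 + 3·1 + 5·-1 + 0·-1 + 0·-2 + 0·1.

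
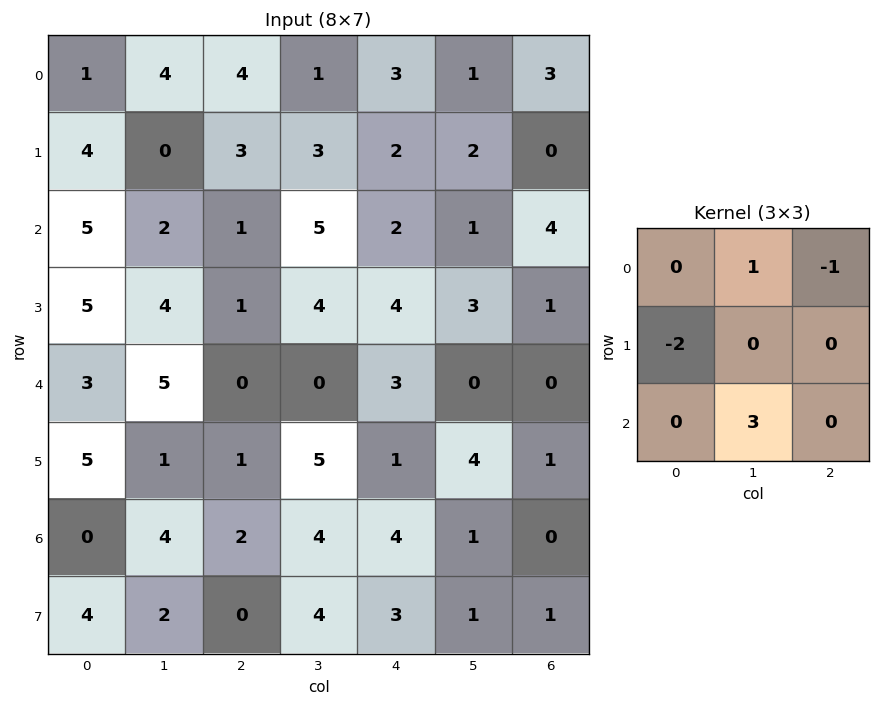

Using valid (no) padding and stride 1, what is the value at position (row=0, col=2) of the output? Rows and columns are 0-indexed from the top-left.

7

The receptive field on the input at this output position is [4 1 3 / 3 3 2 / 1 5 2]. Elementwise product with the kernel and sum: 1·1 + 3·-1 + 3·-2 + 5·3.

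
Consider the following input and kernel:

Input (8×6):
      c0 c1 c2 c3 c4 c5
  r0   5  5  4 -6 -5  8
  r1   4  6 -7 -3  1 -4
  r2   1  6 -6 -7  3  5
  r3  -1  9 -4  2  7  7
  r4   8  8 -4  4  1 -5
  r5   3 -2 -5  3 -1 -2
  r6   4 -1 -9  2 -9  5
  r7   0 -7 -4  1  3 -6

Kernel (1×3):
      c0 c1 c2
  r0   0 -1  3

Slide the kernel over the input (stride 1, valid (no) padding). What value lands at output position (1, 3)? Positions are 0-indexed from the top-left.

The receptive field on the input at this output position is [-3 1 -4]. Elementwise product with the kernel and sum: 1·-1 + -4·3.

-13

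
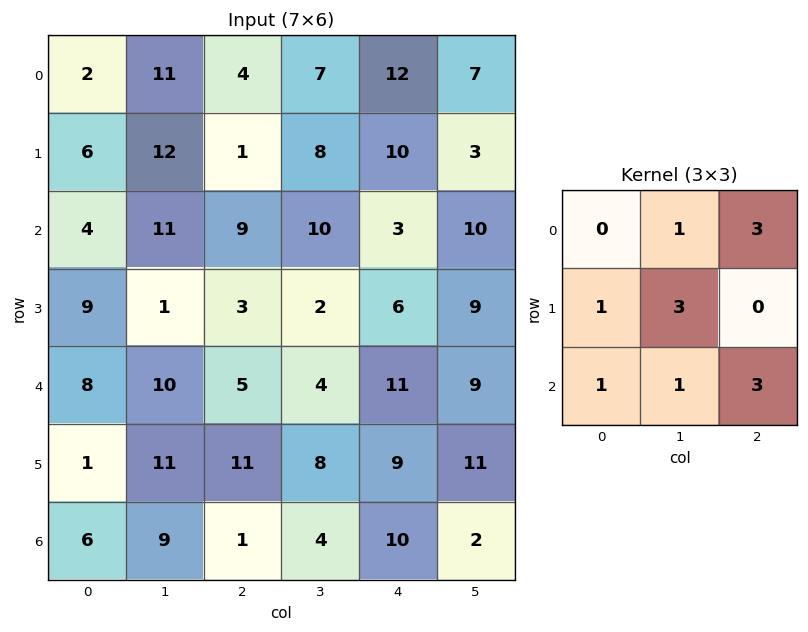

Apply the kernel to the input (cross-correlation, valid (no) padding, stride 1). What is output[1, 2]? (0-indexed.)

The receptive field on the input at this output position is [1 8 10 / 9 10 3 / 3 2 6]. Elementwise product with the kernel and sum: 8·1 + 10·3 + 9·1 + 10·3 + 3·1 + 2·1 + 6·3.

100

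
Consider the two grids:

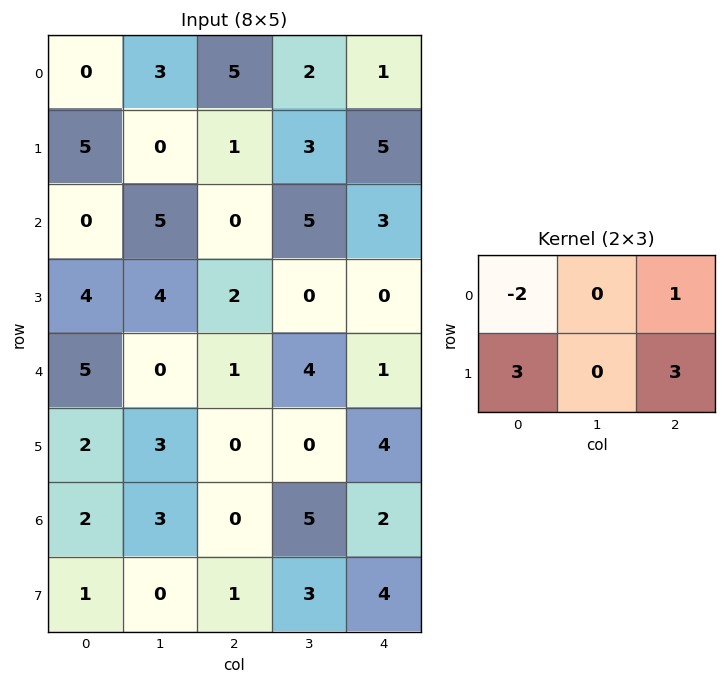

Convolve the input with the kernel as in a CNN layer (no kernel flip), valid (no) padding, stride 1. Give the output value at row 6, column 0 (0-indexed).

2

The receptive field on the input at this output position is [2 3 0 / 1 0 1]. Elementwise product with the kernel and sum: 2·-2 + 0·1 + 1·3 + 1·3.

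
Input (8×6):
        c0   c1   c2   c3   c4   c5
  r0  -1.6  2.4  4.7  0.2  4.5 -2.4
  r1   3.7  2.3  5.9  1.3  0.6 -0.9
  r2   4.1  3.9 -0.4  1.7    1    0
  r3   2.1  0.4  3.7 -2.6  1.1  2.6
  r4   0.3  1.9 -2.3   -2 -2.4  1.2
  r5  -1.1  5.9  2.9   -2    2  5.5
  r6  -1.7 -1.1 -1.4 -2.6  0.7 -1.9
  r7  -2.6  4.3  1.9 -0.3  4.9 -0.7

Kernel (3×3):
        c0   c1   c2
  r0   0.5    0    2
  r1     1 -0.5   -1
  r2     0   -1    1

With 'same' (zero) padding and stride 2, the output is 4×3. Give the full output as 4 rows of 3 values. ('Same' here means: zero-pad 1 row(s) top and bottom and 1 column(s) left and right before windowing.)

-3 -4.75 -1.15
-3.05 -0.15 1.55
5.75 -4.85 5.4
20.65 -1.05 3.35

Output[0,0]: The receptive field on the zero-padded input at this output position is [0 0 0 / 0 -1.6 2.4 / 0 3.7 2.3]. Elementwise product with the kernel and sum: 0·0.5 + 0·2 + 0·1 + -1.6·-0.5 + 2.4·-1 + 3.7·-1 + 2.3·1.
Output[0,1]: The receptive field on the zero-padded input at this output position is [0 0 0 / 2.4 4.7 0.2 / 2.3 5.9 1.3]. Elementwise product with the kernel and sum: 0·0.5 + 0·2 + 2.4·1 + 4.7·-0.5 + 0.2·-1 + 5.9·-1 + 1.3·1.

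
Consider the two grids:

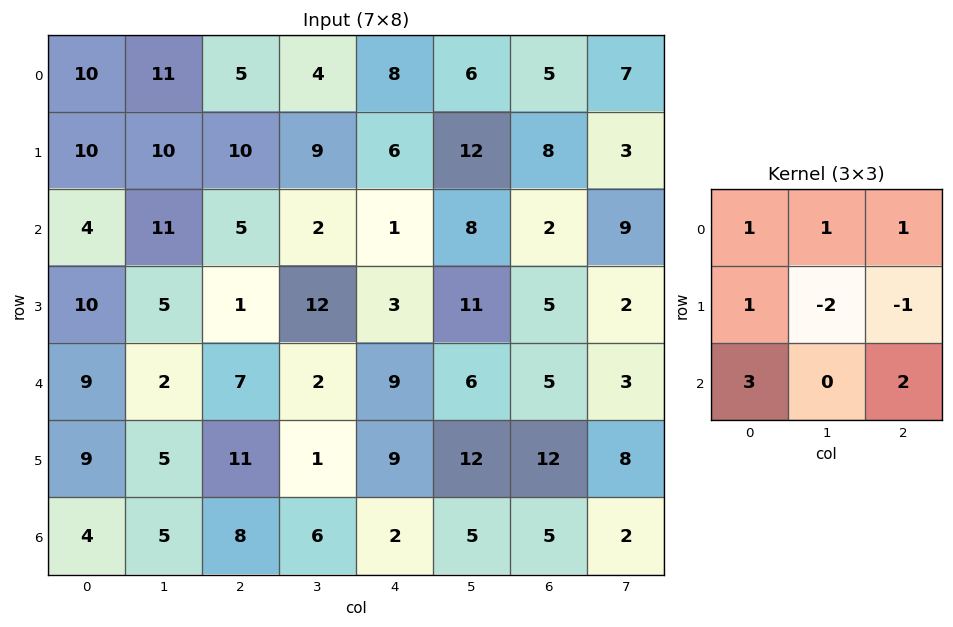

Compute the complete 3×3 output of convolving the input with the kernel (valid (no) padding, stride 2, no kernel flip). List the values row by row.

28 20 0
60 21 24
34 46 9

Output[0,0]: The receptive field on the input at this output position is [10 11 5 / 10 10 10 / 4 11 5]. Elementwise product with the kernel and sum: 10·1 + 11·1 + 5·1 + 10·1 + 10·-2 + 10·-1 + 4·3 + 5·2.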